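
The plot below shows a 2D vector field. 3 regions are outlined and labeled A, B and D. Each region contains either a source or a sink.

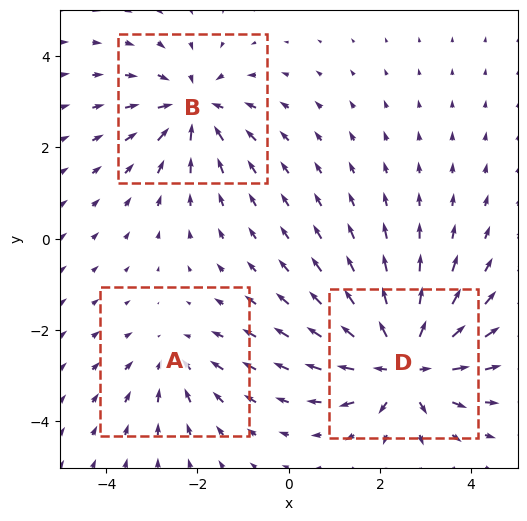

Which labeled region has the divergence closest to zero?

Divergence at each region's feature centre — A: about -2, B: about -3, D: about +5. Region A is closest to zero.

A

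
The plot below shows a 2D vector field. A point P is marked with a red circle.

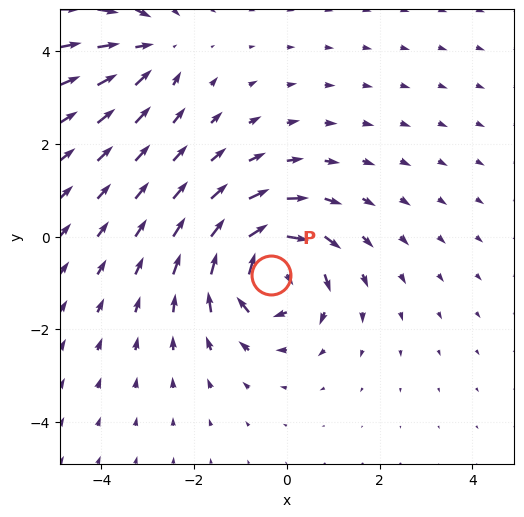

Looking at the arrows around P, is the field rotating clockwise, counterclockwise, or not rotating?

clockwise

Near P at (-0.3, -0.8) the arrows circulate clockwise. The curl (z-component) there is about -5; negative curl means clockwise rotation.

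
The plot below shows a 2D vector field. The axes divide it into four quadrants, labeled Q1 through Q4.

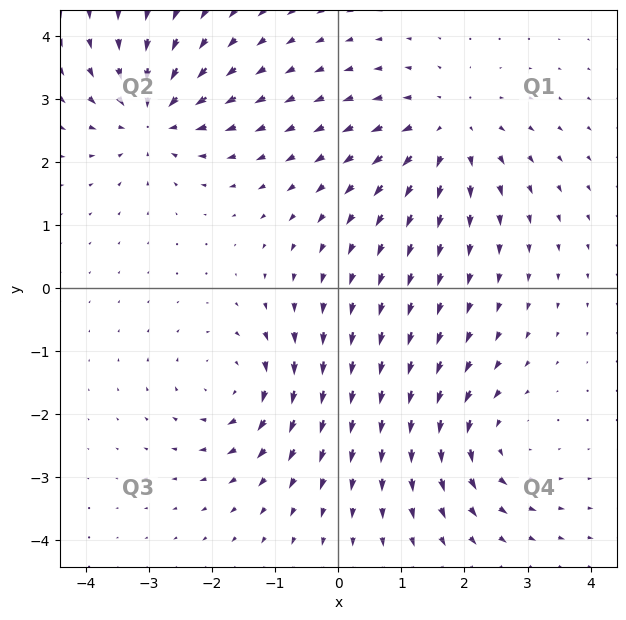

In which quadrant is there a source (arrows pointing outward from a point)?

Q1

The source sits at approximately (1.7, 2.5), which lies in quadrant Q1. The divergence there is about +5, positive as expected for a source.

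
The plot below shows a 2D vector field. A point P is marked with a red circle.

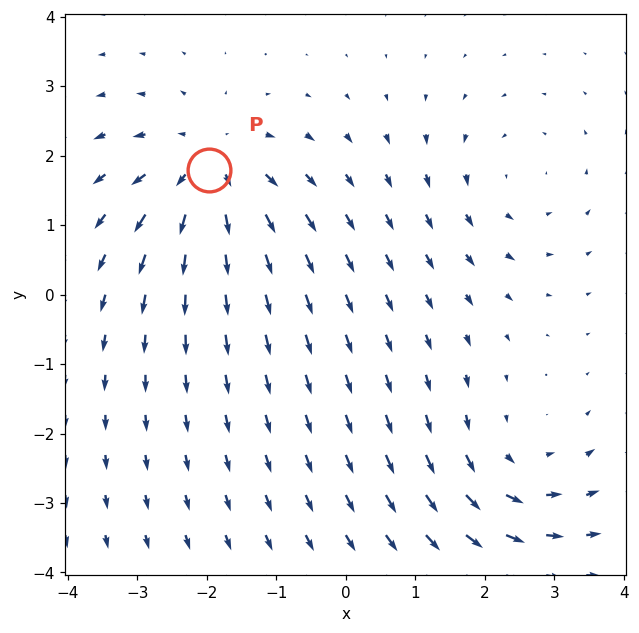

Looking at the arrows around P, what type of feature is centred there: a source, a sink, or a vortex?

At P (-2.0, 1.8) the arrows spread outward. Divergence about +5, curl ≈0 — positive divergence with near-zero curl is a source.

source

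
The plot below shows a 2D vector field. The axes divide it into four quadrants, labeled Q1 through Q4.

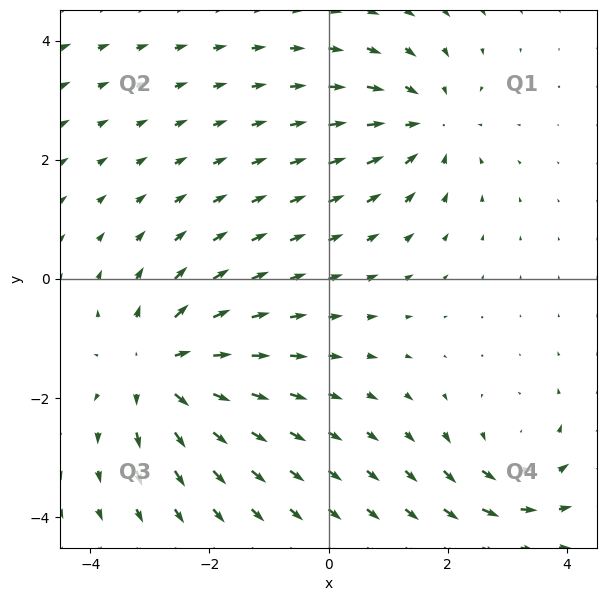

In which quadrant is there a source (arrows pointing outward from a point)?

Q3

The source sits at approximately (-2.8, -1.5), which lies in quadrant Q3. The divergence there is about +4, positive as expected for a source.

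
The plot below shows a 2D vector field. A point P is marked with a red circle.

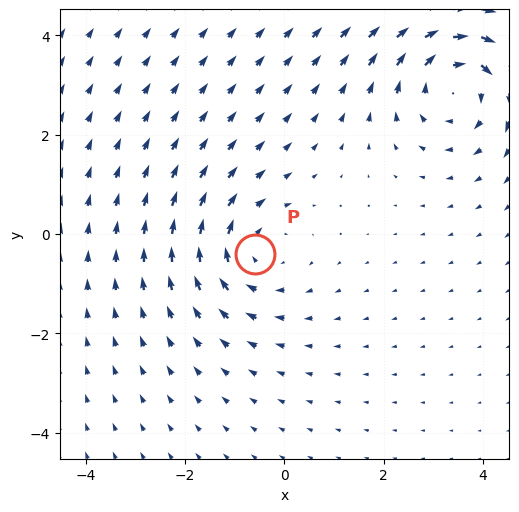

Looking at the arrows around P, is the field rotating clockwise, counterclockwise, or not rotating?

clockwise

Near P at (-0.6, -0.4) the arrows circulate clockwise. The curl (z-component) there is about -3; negative curl means clockwise rotation.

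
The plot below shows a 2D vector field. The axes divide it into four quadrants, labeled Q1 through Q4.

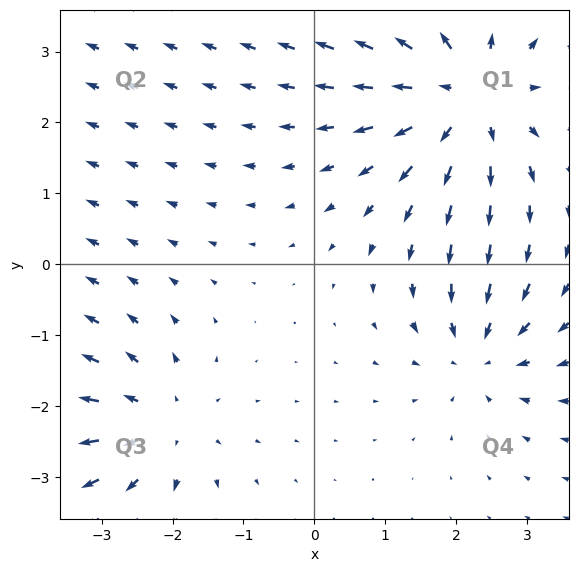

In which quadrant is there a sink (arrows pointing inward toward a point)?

Q4

The sink sits at approximately (2.3, -1.2), which lies in quadrant Q4. The divergence there is about -3, negative as expected for a sink.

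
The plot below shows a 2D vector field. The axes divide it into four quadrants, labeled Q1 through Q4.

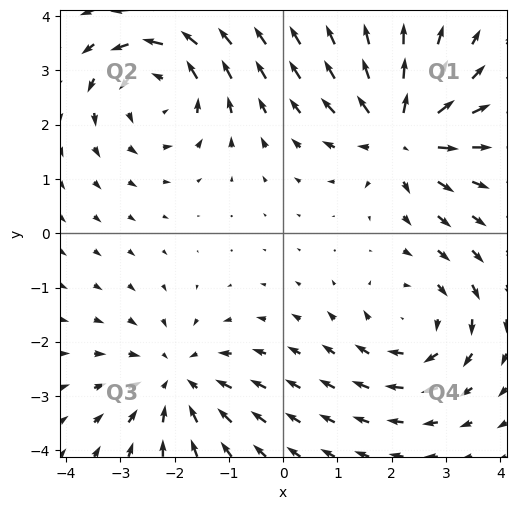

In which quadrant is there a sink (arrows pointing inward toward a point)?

Q3

The sink sits at approximately (-2.0, -2.7), which lies in quadrant Q3. The divergence there is about -4, negative as expected for a sink.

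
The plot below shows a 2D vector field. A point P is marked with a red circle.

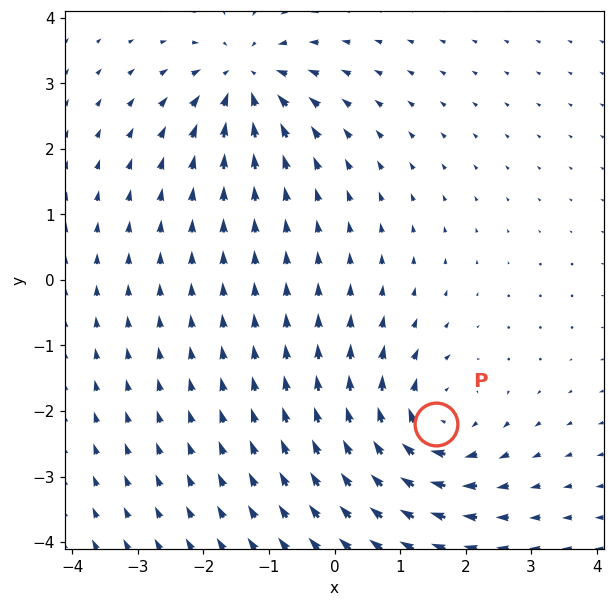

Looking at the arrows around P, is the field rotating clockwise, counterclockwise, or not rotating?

clockwise

Near P at (1.5, -2.2) the arrows circulate clockwise. The curl (z-component) there is about -5; negative curl means clockwise rotation.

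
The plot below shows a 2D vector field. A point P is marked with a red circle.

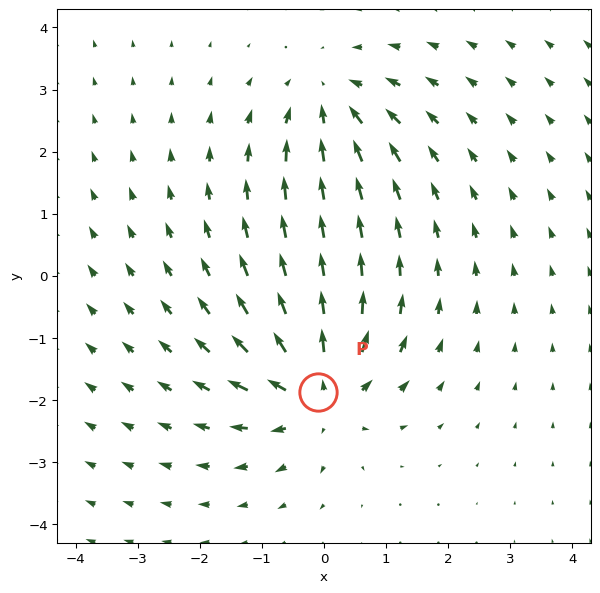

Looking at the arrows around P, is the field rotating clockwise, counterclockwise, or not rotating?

Near P at (-0.1, -1.9) the arrows show no circulation. The curl there is ≈0.

not rotating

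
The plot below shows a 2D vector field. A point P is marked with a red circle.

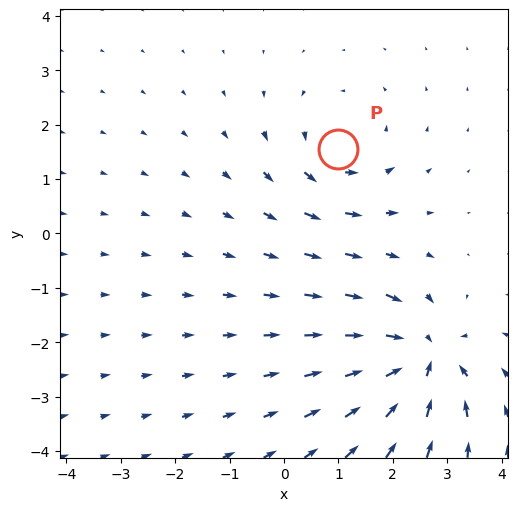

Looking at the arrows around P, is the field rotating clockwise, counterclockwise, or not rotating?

counterclockwise

Near P at (1.0, 1.5) the arrows circulate counterclockwise. The curl (z-component) there is about +4; positive curl means counterclockwise rotation.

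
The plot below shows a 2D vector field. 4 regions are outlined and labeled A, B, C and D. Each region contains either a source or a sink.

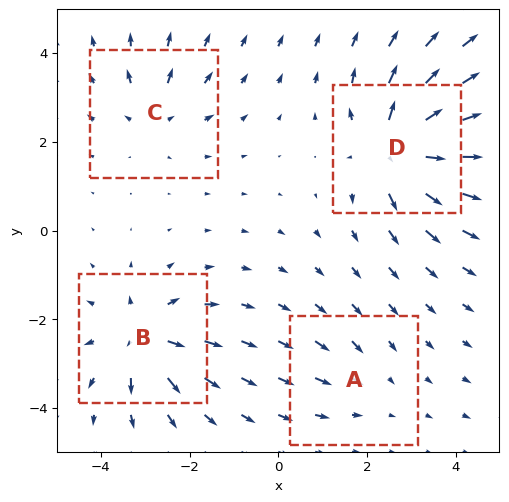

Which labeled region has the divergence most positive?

D

Divergence at each region's feature centre — A: about -2, B: about +6, C: about +4, D: about +8. Region D is most positive.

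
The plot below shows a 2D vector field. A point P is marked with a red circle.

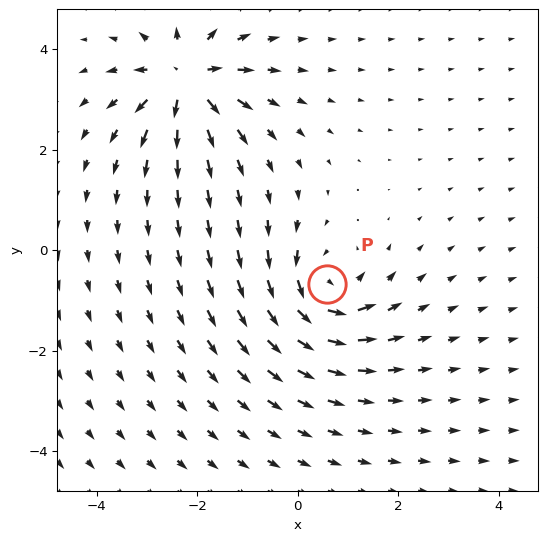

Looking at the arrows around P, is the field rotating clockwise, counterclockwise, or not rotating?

Near P at (0.6, -0.7) the arrows circulate counterclockwise. The curl (z-component) there is about +5; positive curl means counterclockwise rotation.

counterclockwise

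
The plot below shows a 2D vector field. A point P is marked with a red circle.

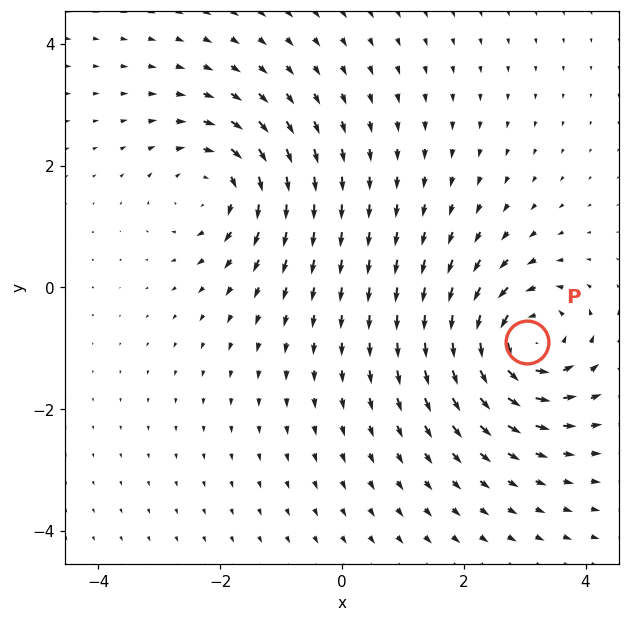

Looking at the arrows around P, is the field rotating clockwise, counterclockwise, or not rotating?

Near P at (3.0, -0.9) the arrows circulate counterclockwise. The curl (z-component) there is about +7; positive curl means counterclockwise rotation.

counterclockwise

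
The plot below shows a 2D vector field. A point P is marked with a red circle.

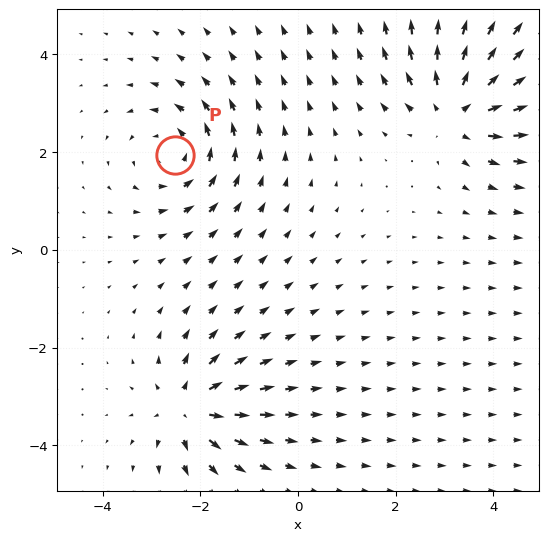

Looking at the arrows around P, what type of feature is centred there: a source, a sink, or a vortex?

At P (-2.5, 2.0) the arrows circulate counterclockwise. Divergence ≈0, curl about +5 — near-zero divergence with nonzero curl is a vortex.

vortex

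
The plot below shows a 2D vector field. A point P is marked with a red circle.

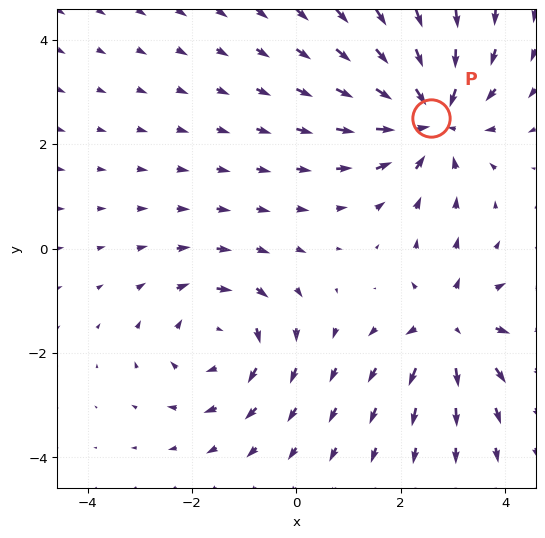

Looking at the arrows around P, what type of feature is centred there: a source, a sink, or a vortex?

sink

At P (2.6, 2.5) the arrows converge inward. Divergence about -4, curl ≈0 — negative divergence with near-zero curl is a sink.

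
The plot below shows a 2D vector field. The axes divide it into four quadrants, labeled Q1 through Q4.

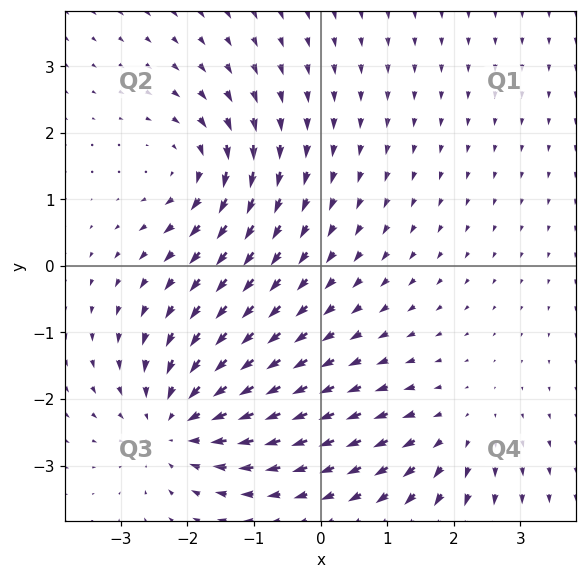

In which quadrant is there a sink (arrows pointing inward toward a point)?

The sink sits at approximately (-2.1, -2.3), which lies in quadrant Q3. The divergence there is about -4, negative as expected for a sink.

Q3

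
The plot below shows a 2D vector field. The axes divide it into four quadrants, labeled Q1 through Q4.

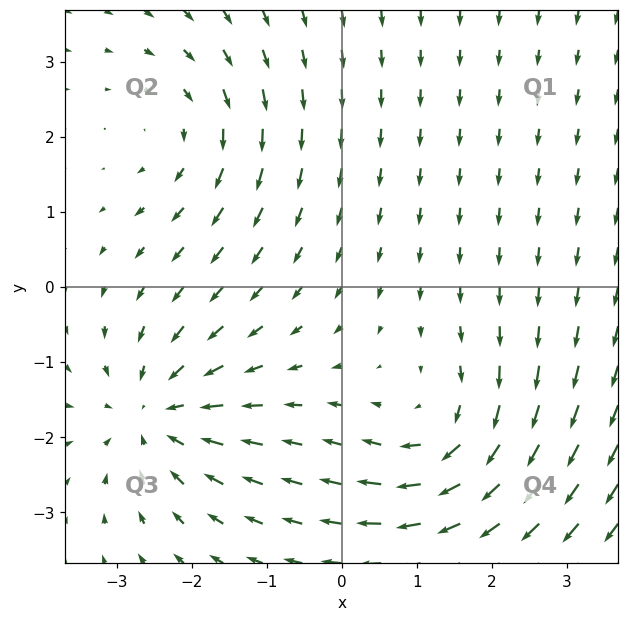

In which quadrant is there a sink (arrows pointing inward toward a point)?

Q3

The sink sits at approximately (-2.5, -1.7), which lies in quadrant Q3. The divergence there is about -5, negative as expected for a sink.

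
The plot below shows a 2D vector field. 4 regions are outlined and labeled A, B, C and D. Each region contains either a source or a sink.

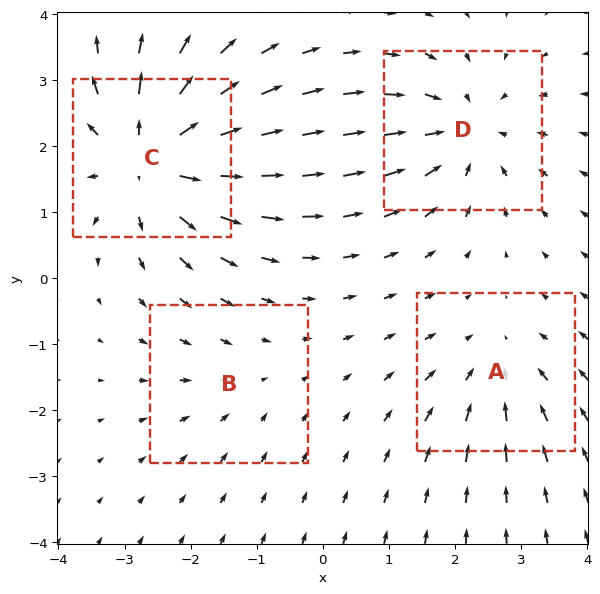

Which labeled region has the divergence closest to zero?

Divergence at each region's feature centre — A: about -3, B: about -2, C: about +6, D: about -4. Region B is closest to zero.

B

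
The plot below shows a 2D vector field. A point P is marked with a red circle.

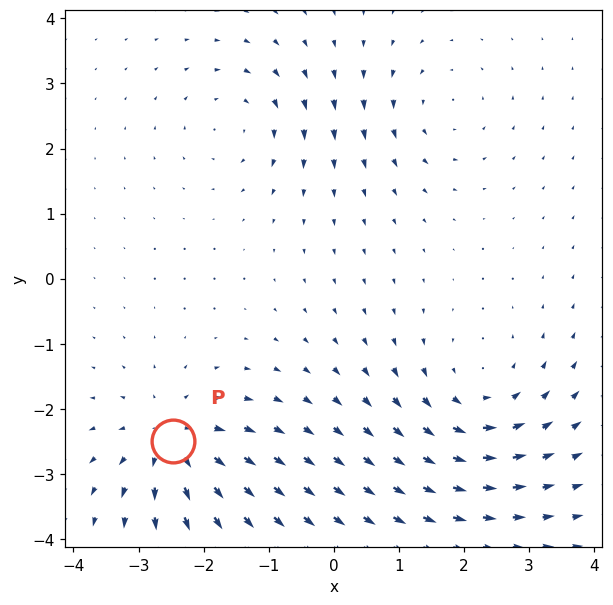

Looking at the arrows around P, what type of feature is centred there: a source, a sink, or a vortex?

source

At P (-2.5, -2.5) the arrows spread outward. Divergence about +5, curl ≈0 — positive divergence with near-zero curl is a source.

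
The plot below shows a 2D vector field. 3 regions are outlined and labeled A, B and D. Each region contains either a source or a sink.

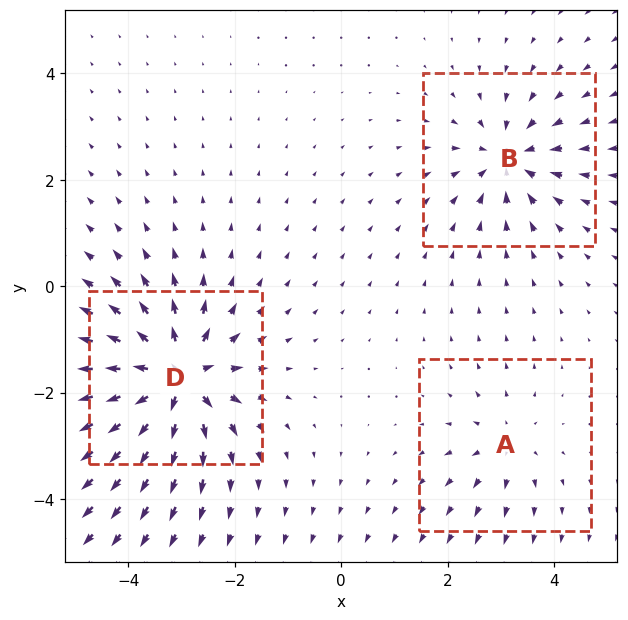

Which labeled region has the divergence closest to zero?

A

Divergence at each region's feature centre — A: about +3, B: about -4, D: about +7. Region A is closest to zero.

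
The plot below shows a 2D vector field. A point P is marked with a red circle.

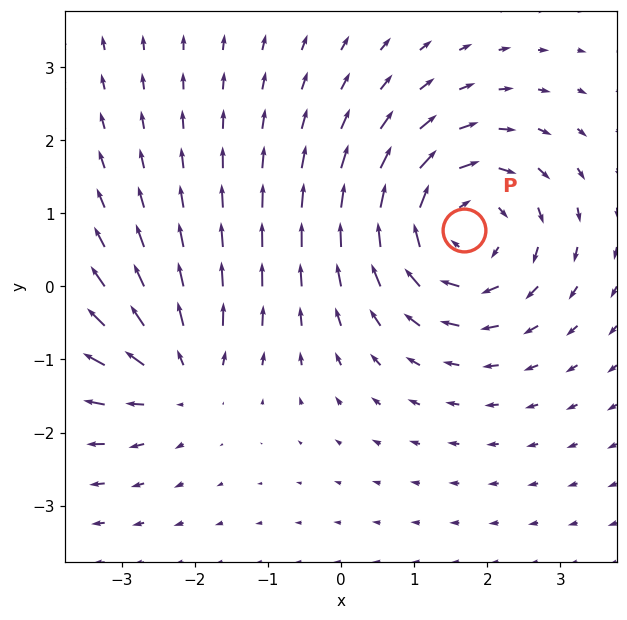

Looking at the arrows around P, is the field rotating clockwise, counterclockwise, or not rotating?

Near P at (1.7, 0.8) the arrows circulate clockwise. The curl (z-component) there is about -4; negative curl means clockwise rotation.

clockwise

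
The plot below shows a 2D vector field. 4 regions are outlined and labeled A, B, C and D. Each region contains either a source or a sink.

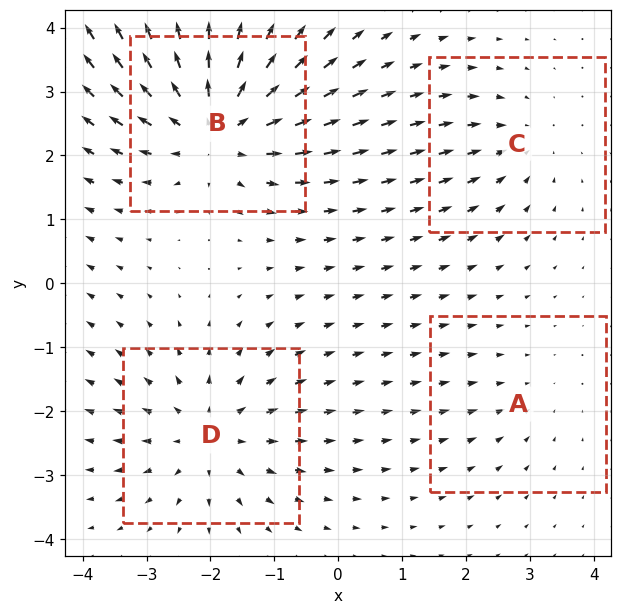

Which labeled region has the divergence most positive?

B

Divergence at each region's feature centre — A: about -2, B: about +7, C: about -3, D: about +4. Region B is most positive.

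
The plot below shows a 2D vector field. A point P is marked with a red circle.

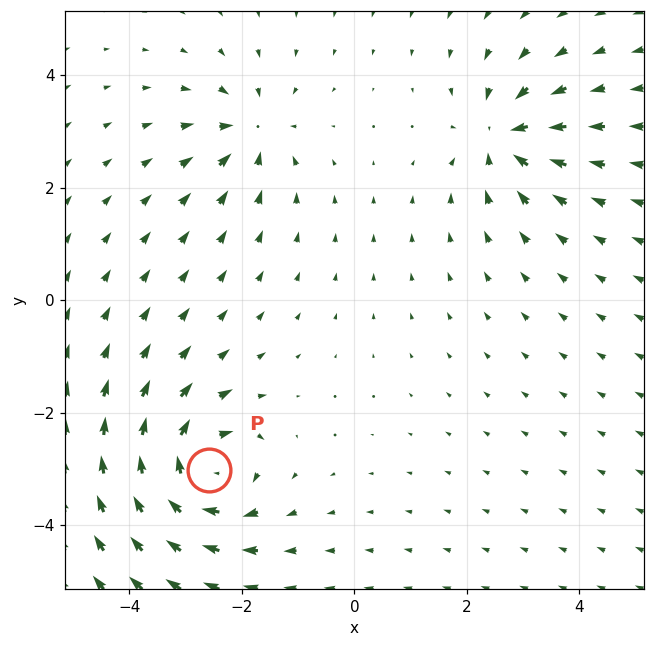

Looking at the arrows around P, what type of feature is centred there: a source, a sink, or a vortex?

At P (-2.6, -3.0) the arrows circulate clockwise. Divergence ≈0, curl about -7 — near-zero divergence with nonzero curl is a vortex.

vortex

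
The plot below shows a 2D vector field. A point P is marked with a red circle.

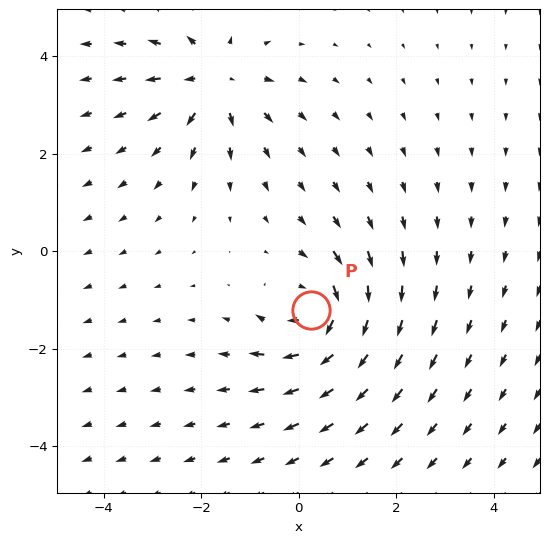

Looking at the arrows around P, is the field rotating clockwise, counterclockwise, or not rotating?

Near P at (0.2, -1.2) the arrows circulate clockwise. The curl (z-component) there is about -5; negative curl means clockwise rotation.

clockwise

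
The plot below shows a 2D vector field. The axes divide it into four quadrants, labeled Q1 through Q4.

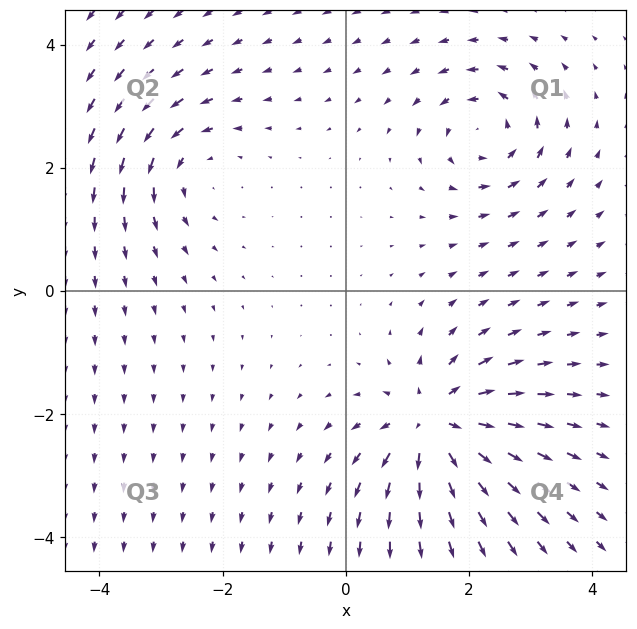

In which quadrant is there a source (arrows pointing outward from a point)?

The source sits at approximately (1.5, -2.2), which lies in quadrant Q4. The divergence there is about +5, positive as expected for a source.

Q4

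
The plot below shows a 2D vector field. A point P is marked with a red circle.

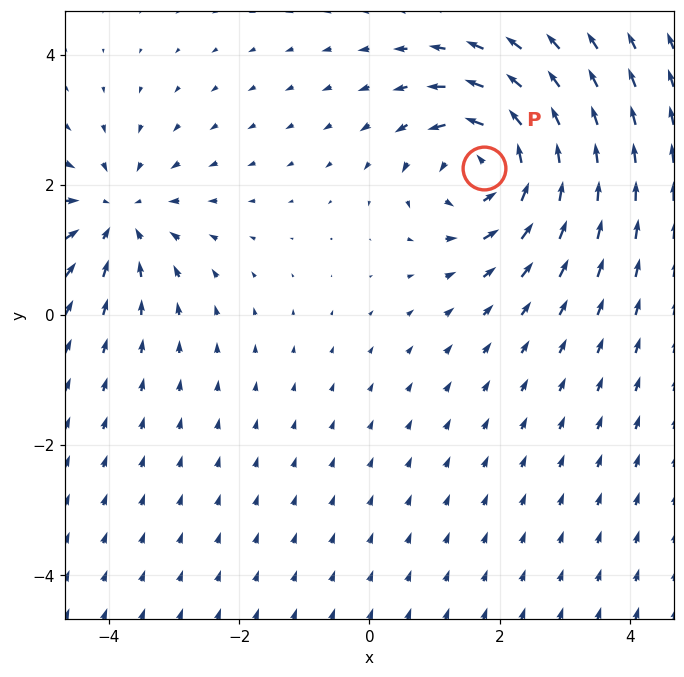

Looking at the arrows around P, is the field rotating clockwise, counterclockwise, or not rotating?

counterclockwise

Near P at (1.8, 2.3) the arrows circulate counterclockwise. The curl (z-component) there is about +6; positive curl means counterclockwise rotation.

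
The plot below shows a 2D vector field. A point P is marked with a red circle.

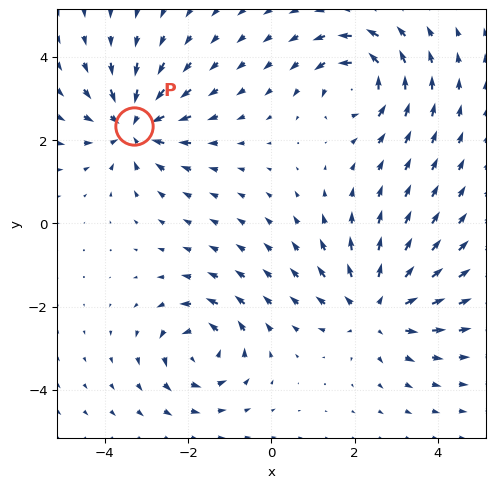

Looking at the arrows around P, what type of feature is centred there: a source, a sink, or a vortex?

sink

At P (-3.3, 2.4) the arrows converge inward. Divergence about -5, curl ≈0 — negative divergence with near-zero curl is a sink.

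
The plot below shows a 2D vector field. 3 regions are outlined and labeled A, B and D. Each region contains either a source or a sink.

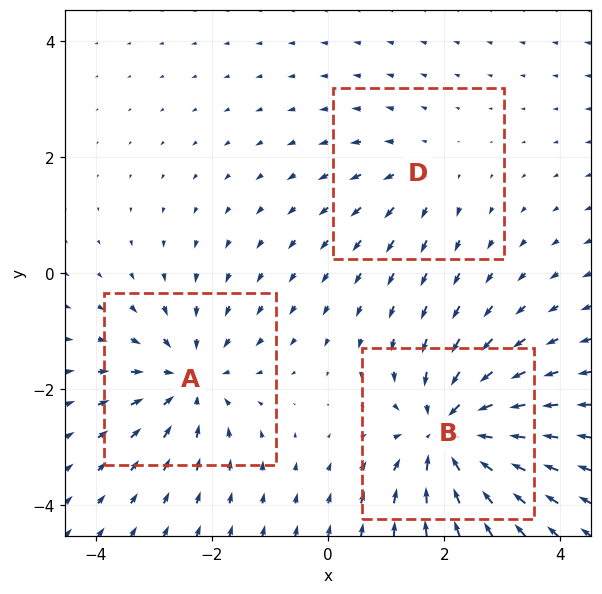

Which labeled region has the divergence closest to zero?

D

Divergence at each region's feature centre — A: about -4, B: about -5, D: about +2. Region D is closest to zero.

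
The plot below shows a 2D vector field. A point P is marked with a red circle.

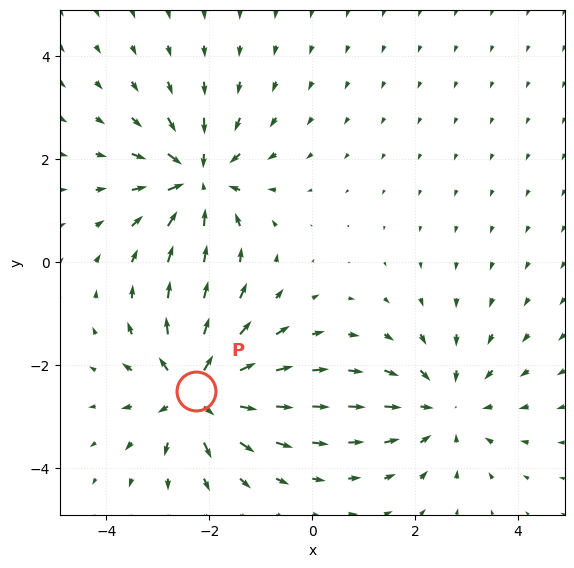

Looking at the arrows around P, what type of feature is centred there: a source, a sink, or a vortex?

At P (-2.3, -2.5) the arrows spread outward. Divergence about +5, curl ≈0 — positive divergence with near-zero curl is a source.

source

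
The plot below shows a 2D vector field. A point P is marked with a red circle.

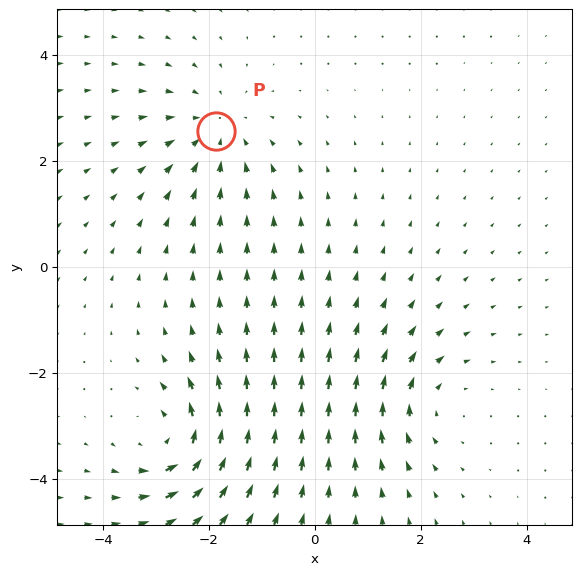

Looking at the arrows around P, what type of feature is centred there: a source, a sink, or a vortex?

sink

At P (-1.9, 2.6) the arrows converge inward. Divergence about -4, curl ≈0 — negative divergence with near-zero curl is a sink.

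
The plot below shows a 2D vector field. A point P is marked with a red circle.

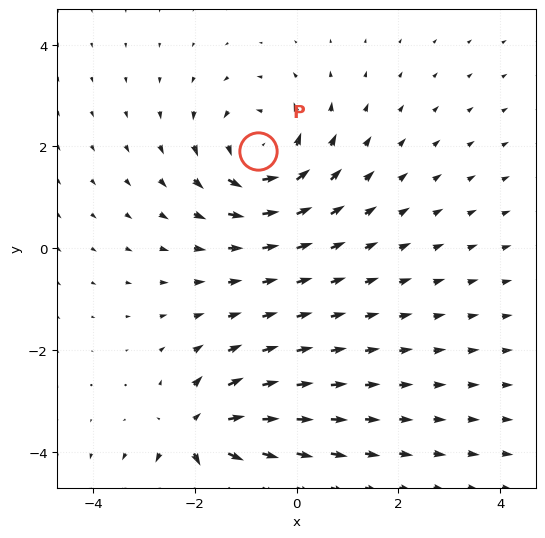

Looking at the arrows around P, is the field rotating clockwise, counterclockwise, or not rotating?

Near P at (-0.8, 1.9) the arrows circulate counterclockwise. The curl (z-component) there is about +5; positive curl means counterclockwise rotation.

counterclockwise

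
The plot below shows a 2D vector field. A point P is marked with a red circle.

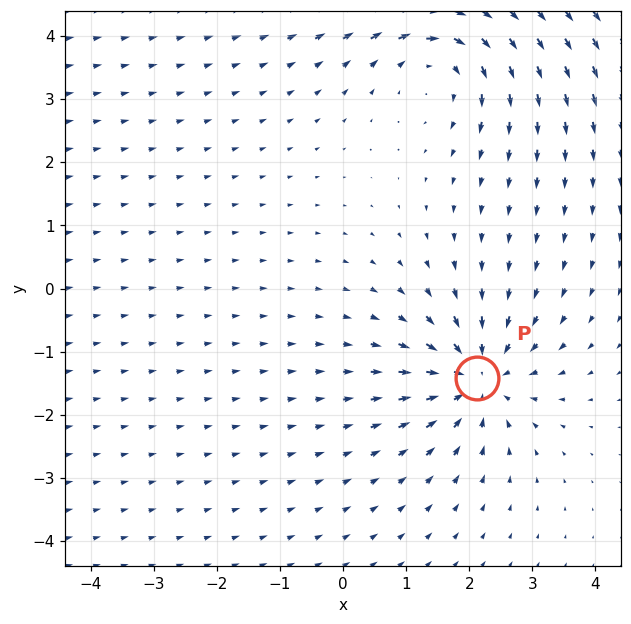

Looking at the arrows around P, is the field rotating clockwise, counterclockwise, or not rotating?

Near P at (2.1, -1.4) the arrows show no circulation. The curl there is ≈0.

not rotating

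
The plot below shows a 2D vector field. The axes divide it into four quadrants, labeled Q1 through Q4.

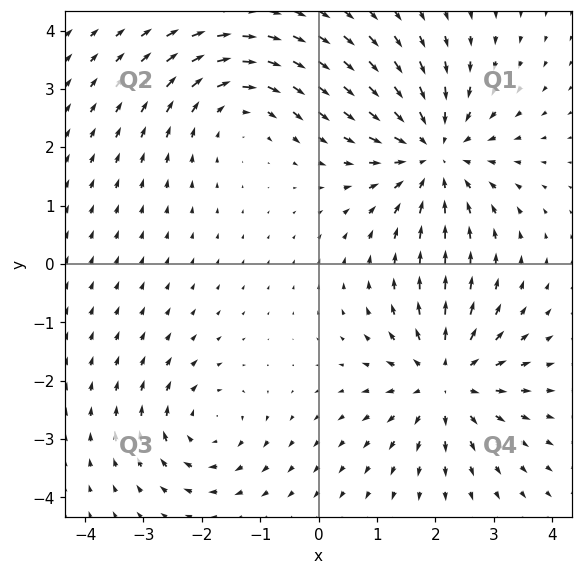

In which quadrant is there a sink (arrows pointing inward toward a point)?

Q1

The sink sits at approximately (2.0, 1.9), which lies in quadrant Q1. The divergence there is about -4, negative as expected for a sink.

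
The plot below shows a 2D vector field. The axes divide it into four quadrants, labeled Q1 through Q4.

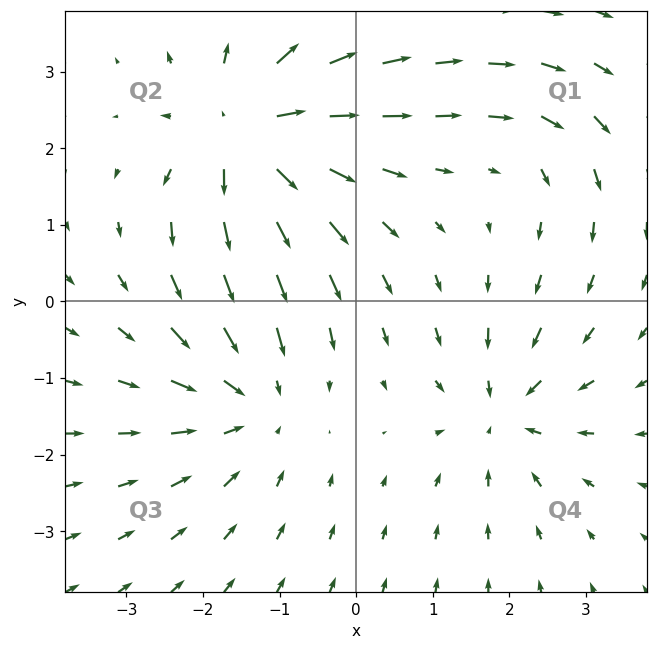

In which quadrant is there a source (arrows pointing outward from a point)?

The source sits at approximately (-1.4, 2.2), which lies in quadrant Q2. The divergence there is about +6, positive as expected for a source.

Q2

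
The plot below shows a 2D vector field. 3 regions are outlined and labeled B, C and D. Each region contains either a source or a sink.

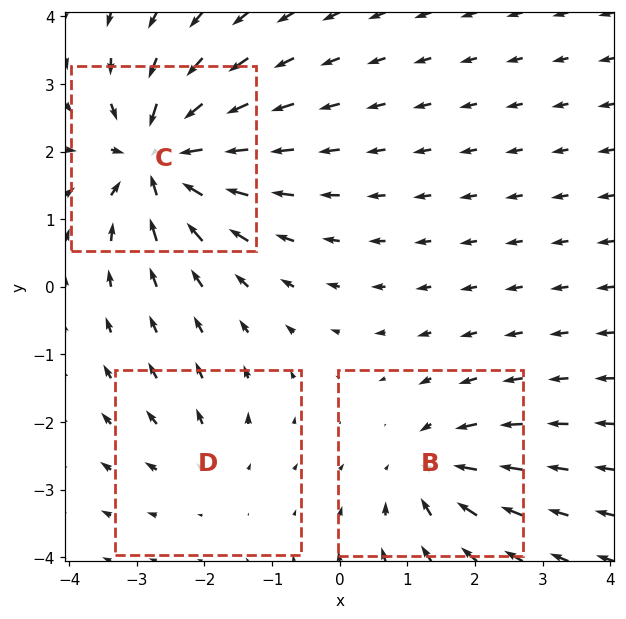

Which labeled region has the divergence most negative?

Divergence at each region's feature centre — B: about -4, C: about -6, D: about +2. Region C is most negative.

C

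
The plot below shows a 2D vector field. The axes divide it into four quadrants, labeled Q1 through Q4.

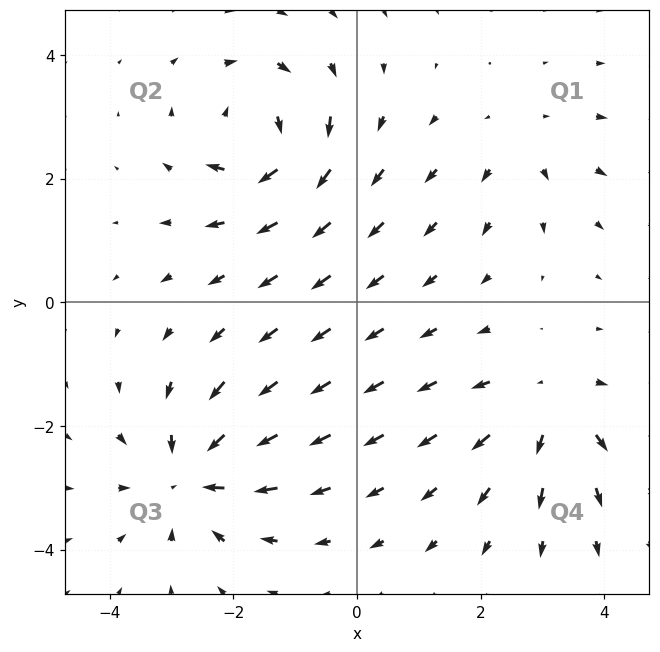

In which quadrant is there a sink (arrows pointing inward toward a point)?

The sink sits at approximately (-2.7, -2.8), which lies in quadrant Q3. The divergence there is about -6, negative as expected for a sink.

Q3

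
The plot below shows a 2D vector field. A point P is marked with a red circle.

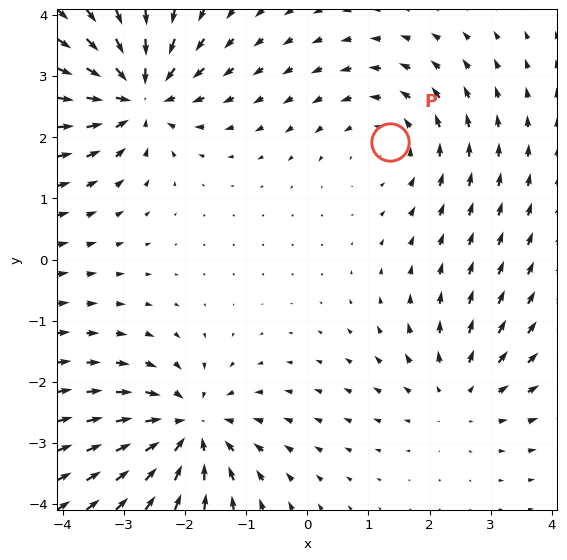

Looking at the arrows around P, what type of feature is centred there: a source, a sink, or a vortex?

At P (1.3, 1.9) the arrows circulate counterclockwise. Divergence ≈0, curl about +3 — near-zero divergence with nonzero curl is a vortex.

vortex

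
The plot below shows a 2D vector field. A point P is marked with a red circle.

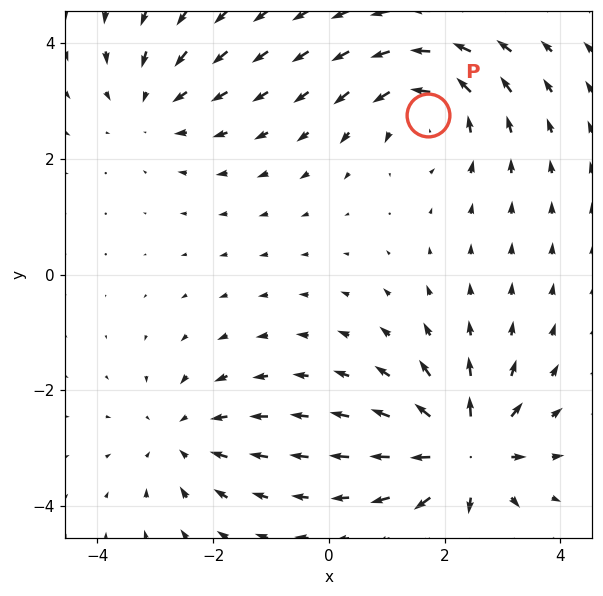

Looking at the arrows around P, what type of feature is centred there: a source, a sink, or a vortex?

vortex

At P (1.7, 2.8) the arrows circulate counterclockwise. Divergence ≈0, curl about +5 — near-zero divergence with nonzero curl is a vortex.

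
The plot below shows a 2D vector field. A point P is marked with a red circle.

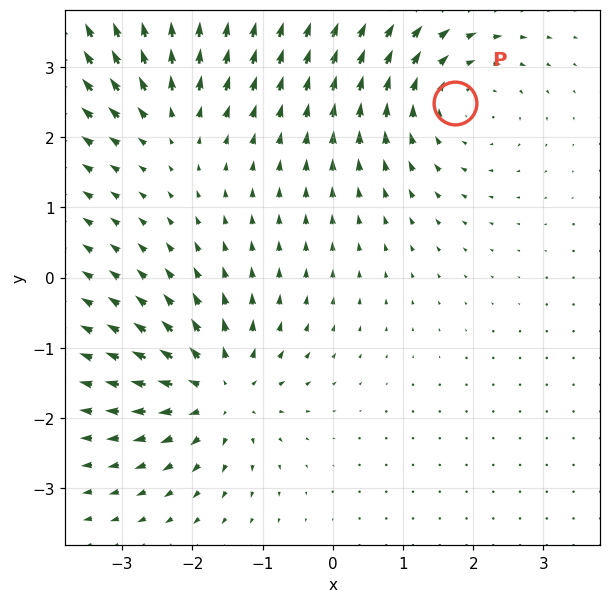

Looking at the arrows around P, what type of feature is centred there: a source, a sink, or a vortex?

At P (1.7, 2.5) the arrows circulate clockwise. Divergence ≈0, curl about -4 — near-zero divergence with nonzero curl is a vortex.

vortex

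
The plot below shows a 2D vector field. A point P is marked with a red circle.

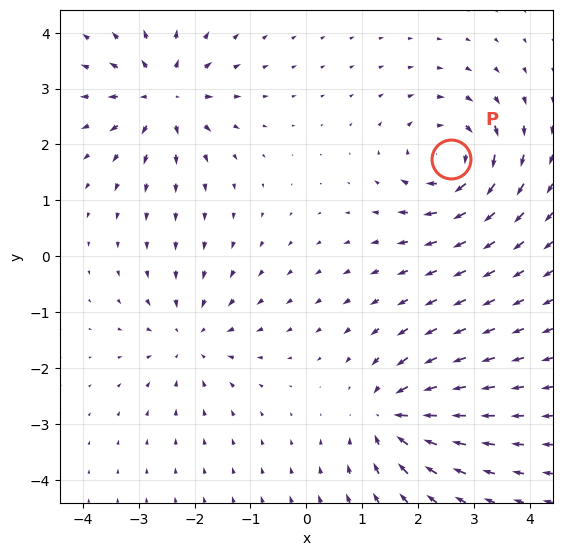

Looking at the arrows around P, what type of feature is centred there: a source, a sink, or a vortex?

vortex

At P (2.6, 1.7) the arrows circulate clockwise. Divergence ≈0, curl about -5 — near-zero divergence with nonzero curl is a vortex.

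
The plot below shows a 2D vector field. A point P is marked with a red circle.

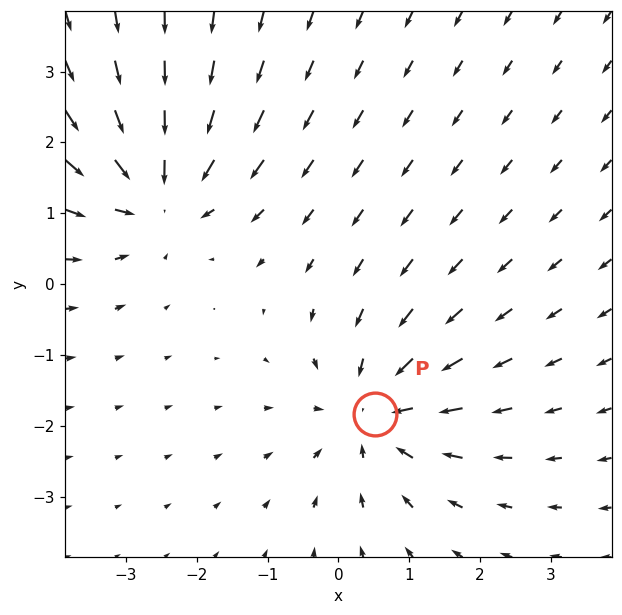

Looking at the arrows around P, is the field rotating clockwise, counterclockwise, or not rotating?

not rotating

Near P at (0.5, -1.8) the arrows show no circulation. The curl there is ≈0.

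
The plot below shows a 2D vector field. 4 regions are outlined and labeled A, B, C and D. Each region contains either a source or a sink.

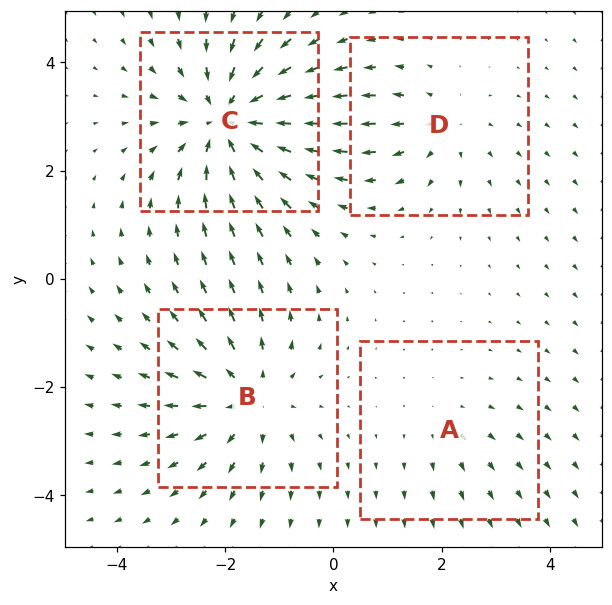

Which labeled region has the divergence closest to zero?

Divergence at each region's feature centre — A: about +2, B: about +4, C: about -6, D: about +3. Region A is closest to zero.

A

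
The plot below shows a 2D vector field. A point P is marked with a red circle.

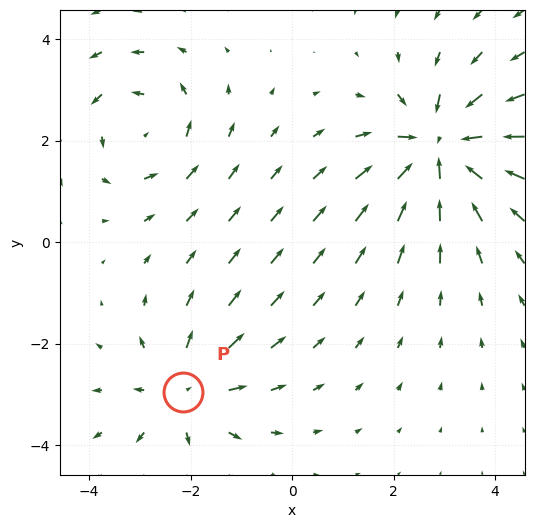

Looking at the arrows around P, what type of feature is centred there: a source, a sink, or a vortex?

At P (-2.1, -3.0) the arrows spread outward. Divergence about +3, curl ≈0 — positive divergence with near-zero curl is a source.

source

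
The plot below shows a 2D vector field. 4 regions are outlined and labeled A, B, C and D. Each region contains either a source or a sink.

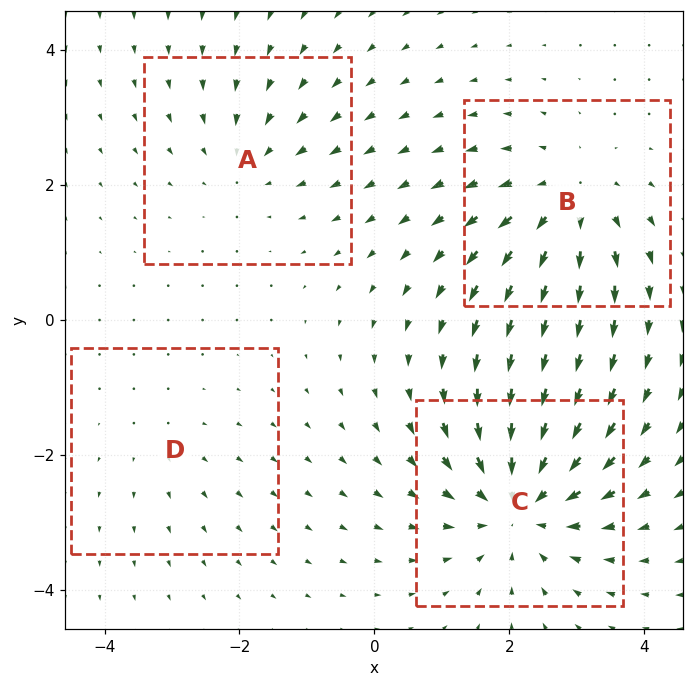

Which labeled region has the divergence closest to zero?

D

Divergence at each region's feature centre — A: about -3, B: about +5, C: about -6, D: about +2. Region D is closest to zero.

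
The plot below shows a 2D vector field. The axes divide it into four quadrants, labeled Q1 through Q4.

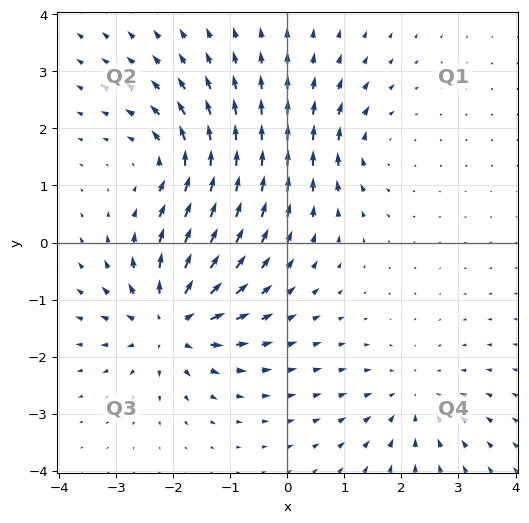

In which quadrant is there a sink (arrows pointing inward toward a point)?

Q4

The sink sits at approximately (2.2, -2.7), which lies in quadrant Q4. The divergence there is about -3, negative as expected for a sink.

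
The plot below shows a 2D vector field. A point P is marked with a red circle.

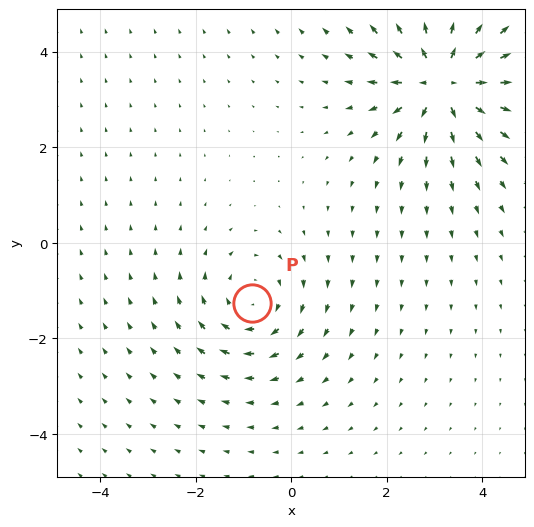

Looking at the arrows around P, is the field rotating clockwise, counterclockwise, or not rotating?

clockwise

Near P at (-0.8, -1.3) the arrows circulate clockwise. The curl (z-component) there is about -3; negative curl means clockwise rotation.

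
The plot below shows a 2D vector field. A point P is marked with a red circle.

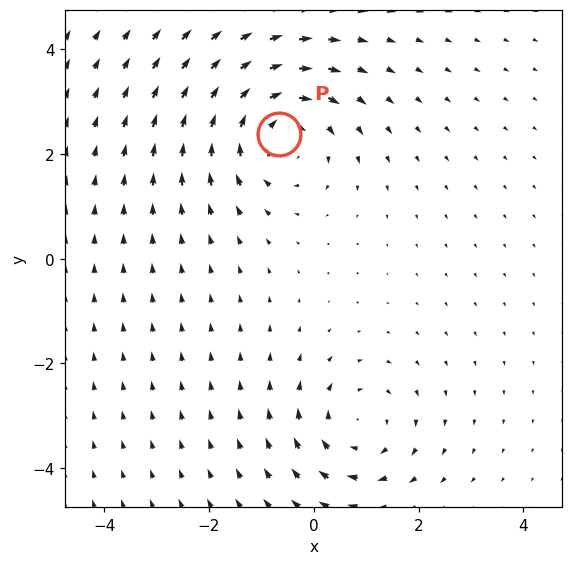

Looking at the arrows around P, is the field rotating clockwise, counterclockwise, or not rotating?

clockwise

Near P at (-0.7, 2.4) the arrows circulate clockwise. The curl (z-component) there is about -3; negative curl means clockwise rotation.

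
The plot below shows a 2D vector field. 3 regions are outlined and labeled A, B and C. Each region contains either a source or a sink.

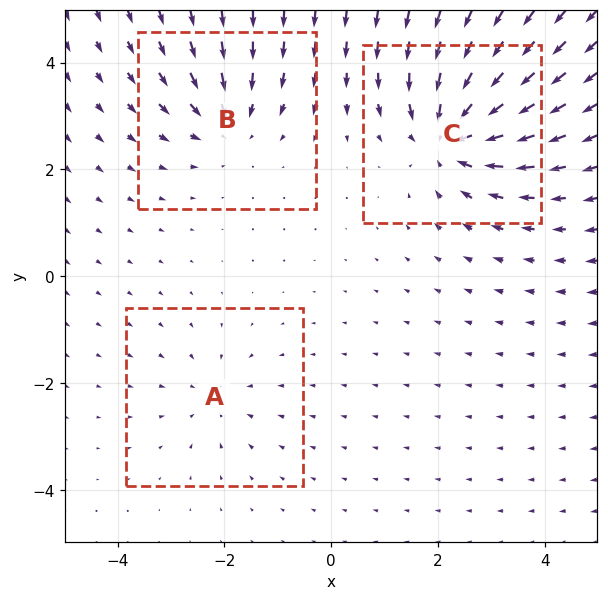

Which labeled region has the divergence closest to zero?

A

Divergence at each region's feature centre — A: about -2, B: about -3, C: about -5. Region A is closest to zero.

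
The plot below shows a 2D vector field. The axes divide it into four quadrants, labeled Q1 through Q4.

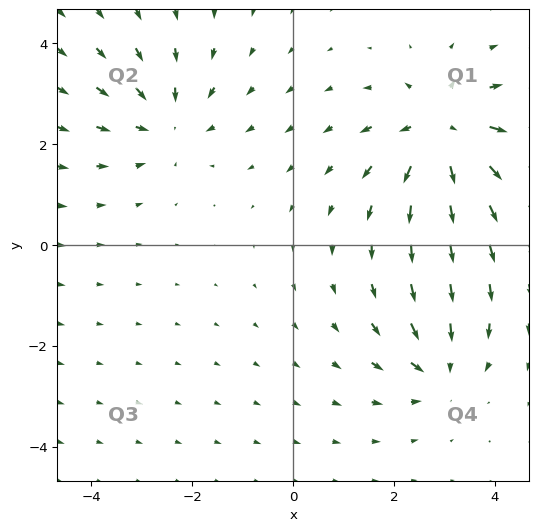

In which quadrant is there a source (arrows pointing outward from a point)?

Q1

The source sits at approximately (3.0, 2.2), which lies in quadrant Q1. The divergence there is about +5, positive as expected for a source.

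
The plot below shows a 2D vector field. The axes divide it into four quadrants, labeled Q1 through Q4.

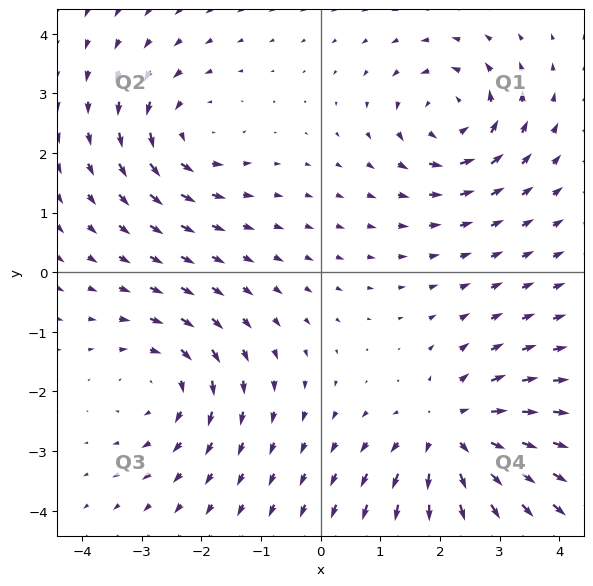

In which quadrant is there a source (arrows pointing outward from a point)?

The source sits at approximately (2.2, -2.7), which lies in quadrant Q4. The divergence there is about +4, positive as expected for a source.

Q4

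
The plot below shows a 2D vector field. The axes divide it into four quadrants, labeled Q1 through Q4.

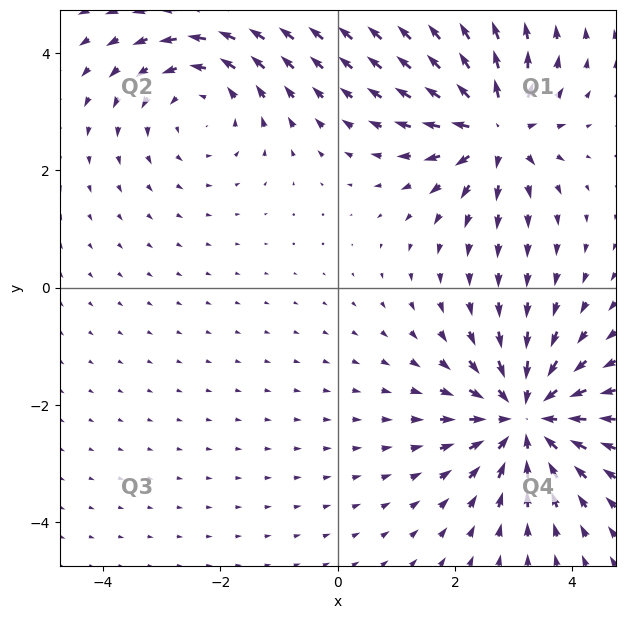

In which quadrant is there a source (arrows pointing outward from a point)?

Q1

The source sits at approximately (2.7, 2.7), which lies in quadrant Q1. The divergence there is about +5, positive as expected for a source.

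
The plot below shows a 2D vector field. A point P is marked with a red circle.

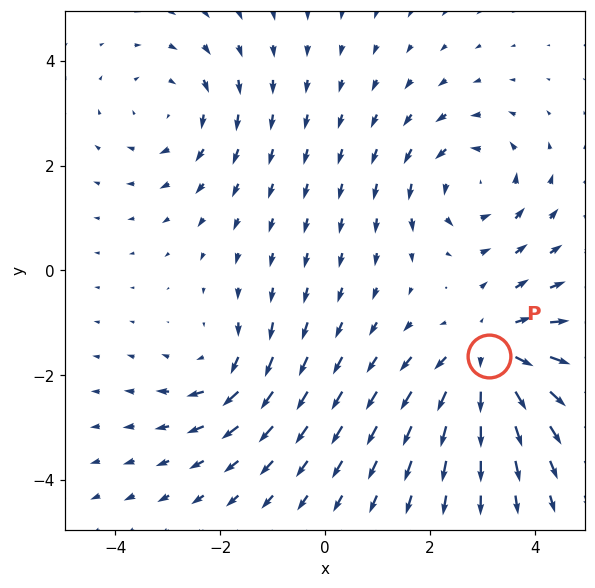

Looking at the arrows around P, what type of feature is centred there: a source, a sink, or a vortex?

At P (3.1, -1.6) the arrows spread outward. Divergence about +5, curl ≈0 — positive divergence with near-zero curl is a source.

source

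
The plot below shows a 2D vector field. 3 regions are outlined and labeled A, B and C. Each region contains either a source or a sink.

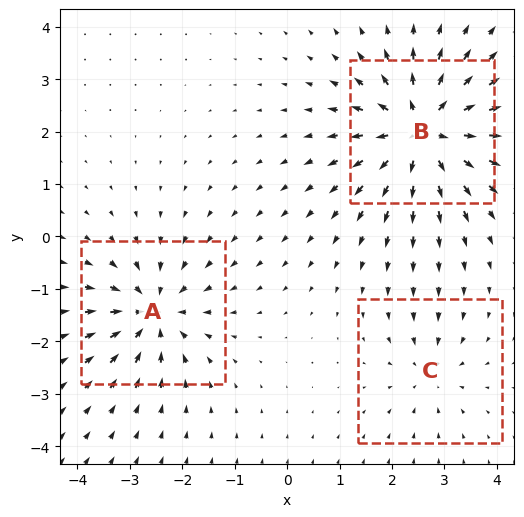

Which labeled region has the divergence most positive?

Divergence at each region's feature centre — A: about -4, B: about +6, C: about -3. Region B is most positive.

B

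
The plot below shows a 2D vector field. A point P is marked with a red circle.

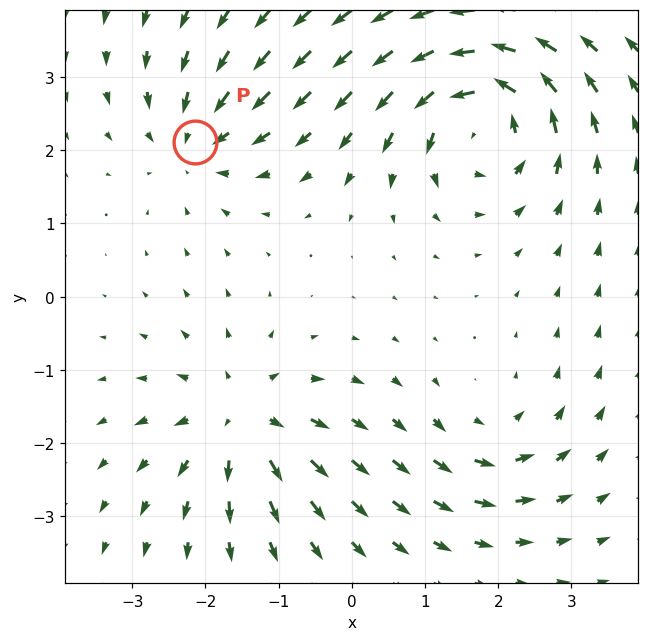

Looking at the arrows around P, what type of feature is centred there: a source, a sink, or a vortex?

At P (-2.1, 2.1) the arrows converge inward. Divergence about -4, curl ≈0 — negative divergence with near-zero curl is a sink.

sink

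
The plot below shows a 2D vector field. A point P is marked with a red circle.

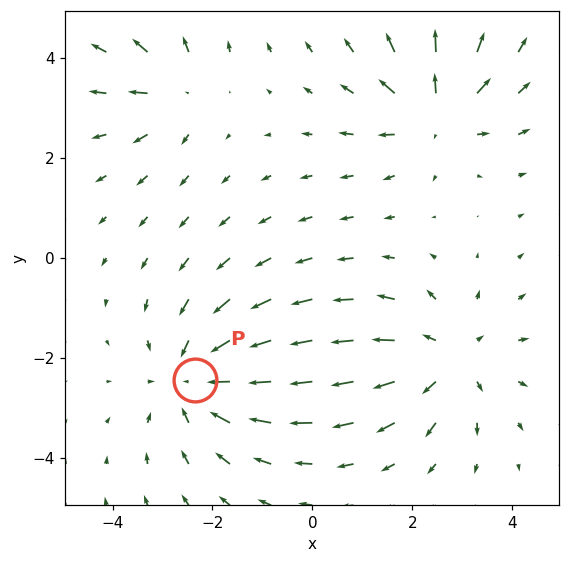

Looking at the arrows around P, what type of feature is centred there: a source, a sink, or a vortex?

At P (-2.3, -2.4) the arrows converge inward. Divergence about -4, curl ≈0 — negative divergence with near-zero curl is a sink.

sink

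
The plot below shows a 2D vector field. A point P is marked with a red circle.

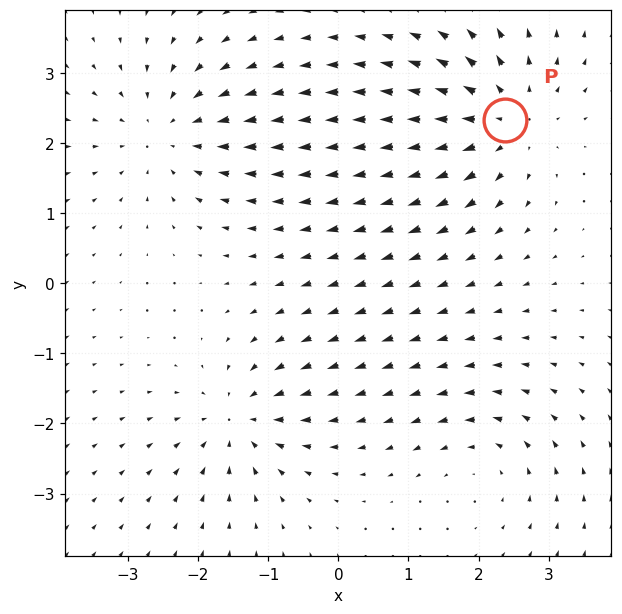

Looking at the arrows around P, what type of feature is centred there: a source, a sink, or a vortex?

source

At P (2.4, 2.3) the arrows spread outward. Divergence about +5, curl ≈0 — positive divergence with near-zero curl is a source.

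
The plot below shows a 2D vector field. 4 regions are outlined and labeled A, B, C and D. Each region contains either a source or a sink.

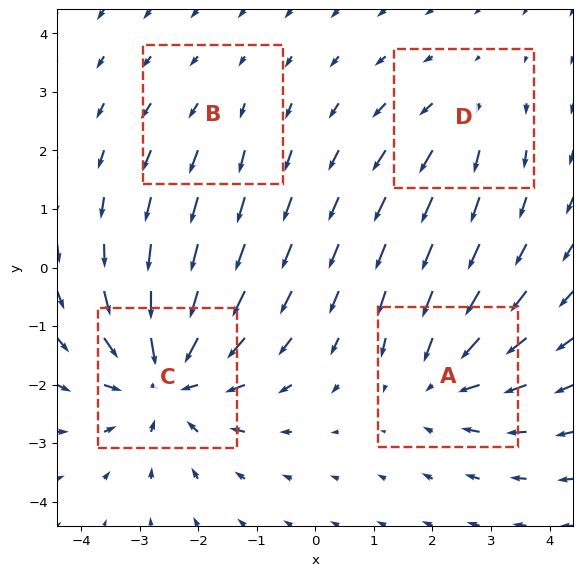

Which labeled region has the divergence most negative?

Divergence at each region's feature centre — A: about -4, B: about +2, C: about -6, D: about +3. Region C is most negative.

C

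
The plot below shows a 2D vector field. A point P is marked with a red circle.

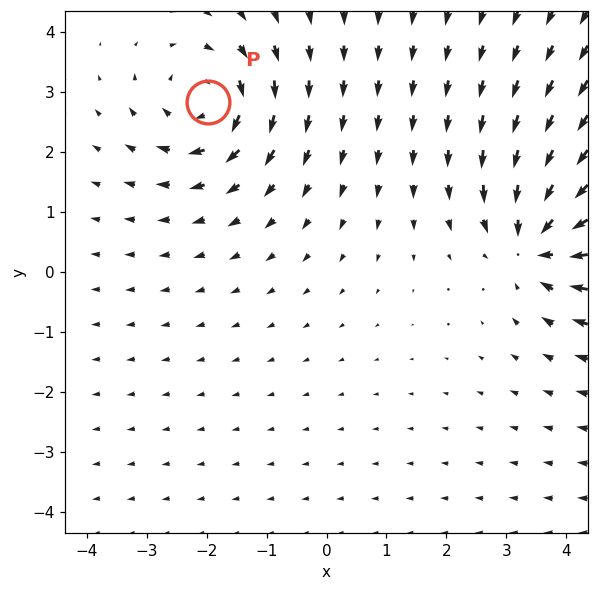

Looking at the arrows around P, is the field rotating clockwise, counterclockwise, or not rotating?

clockwise

Near P at (-2.0, 2.8) the arrows circulate clockwise. The curl (z-component) there is about -4; negative curl means clockwise rotation.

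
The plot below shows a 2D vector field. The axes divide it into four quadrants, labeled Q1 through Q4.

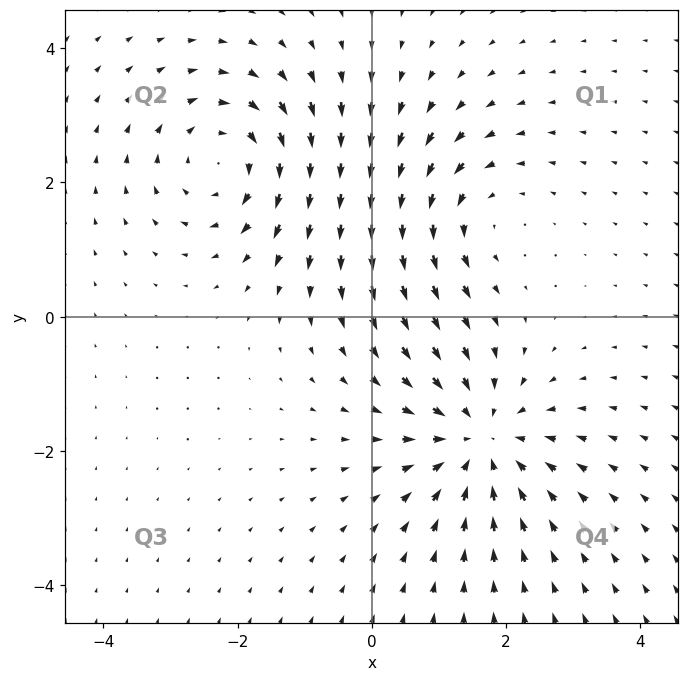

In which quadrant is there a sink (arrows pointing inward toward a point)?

Q4

The sink sits at approximately (1.6, -1.8), which lies in quadrant Q4. The divergence there is about -5, negative as expected for a sink.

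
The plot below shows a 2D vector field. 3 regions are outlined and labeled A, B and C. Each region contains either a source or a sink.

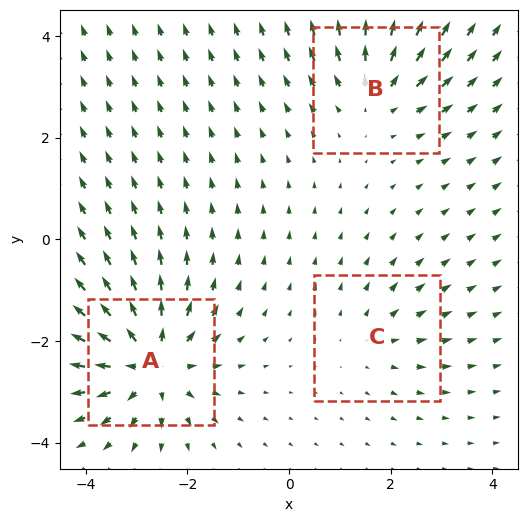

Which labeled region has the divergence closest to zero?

C

Divergence at each region's feature centre — A: about +5, B: about +3, C: about +2. Region C is closest to zero.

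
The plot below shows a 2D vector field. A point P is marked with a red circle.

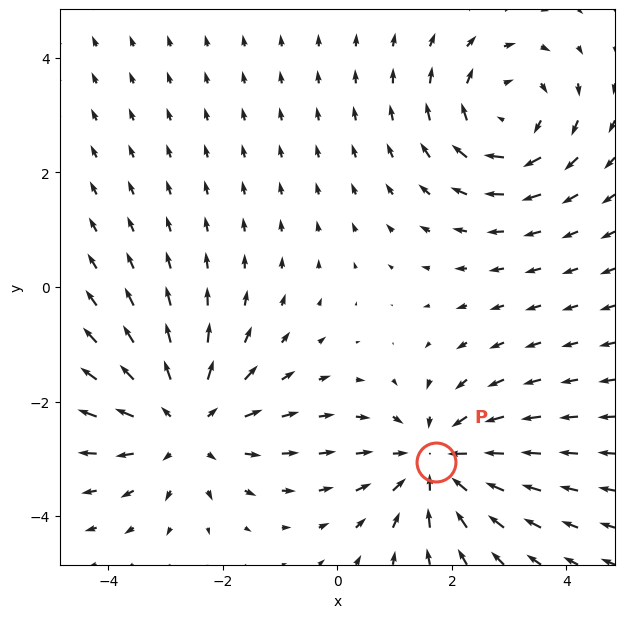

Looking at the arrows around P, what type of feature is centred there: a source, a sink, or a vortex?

sink

At P (1.7, -3.0) the arrows converge inward. Divergence about -4, curl ≈0 — negative divergence with near-zero curl is a sink.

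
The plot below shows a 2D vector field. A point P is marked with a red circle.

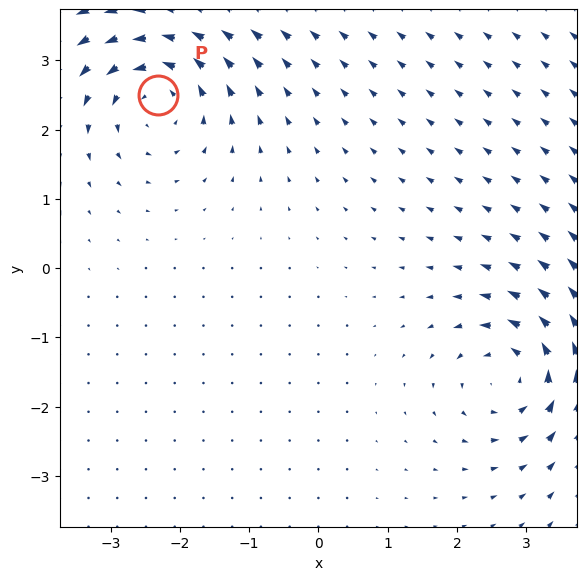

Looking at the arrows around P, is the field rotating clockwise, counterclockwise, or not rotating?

Near P at (-2.3, 2.5) the arrows circulate counterclockwise. The curl (z-component) there is about +4; positive curl means counterclockwise rotation.

counterclockwise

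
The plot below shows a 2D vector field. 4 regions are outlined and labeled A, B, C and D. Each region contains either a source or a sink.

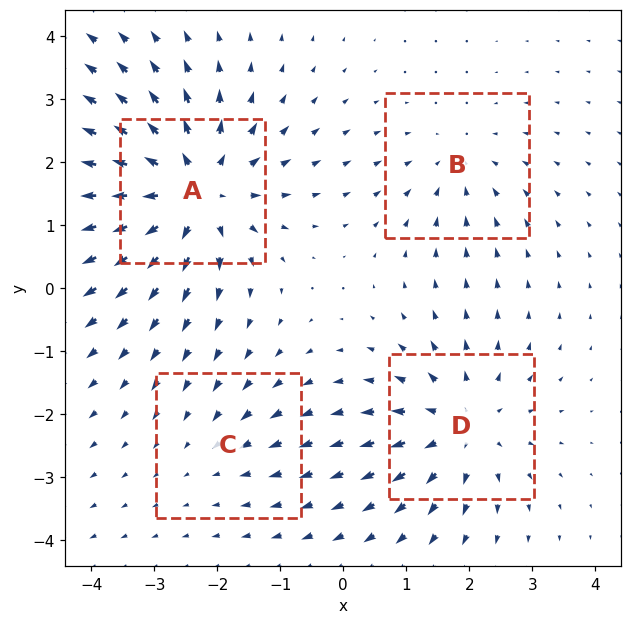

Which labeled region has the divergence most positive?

Divergence at each region's feature centre — A: about +7, B: about -3, C: about -2, D: about +5. Region A is most positive.

A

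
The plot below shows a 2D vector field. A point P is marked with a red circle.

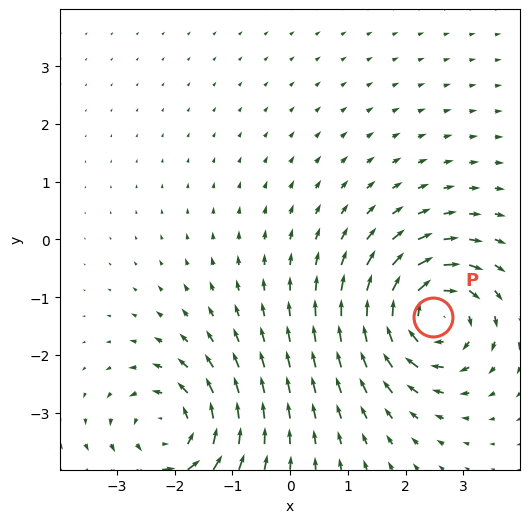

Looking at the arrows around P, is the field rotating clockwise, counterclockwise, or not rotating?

Near P at (2.5, -1.4) the arrows circulate clockwise. The curl (z-component) there is about -6; negative curl means clockwise rotation.

clockwise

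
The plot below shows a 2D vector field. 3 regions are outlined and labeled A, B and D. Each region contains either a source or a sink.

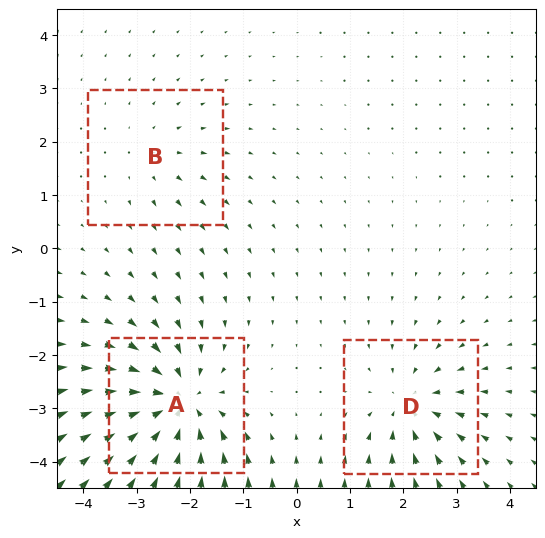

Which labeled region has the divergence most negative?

Divergence at each region's feature centre — A: about -6, B: about +2, D: about -4. Region A is most negative.

A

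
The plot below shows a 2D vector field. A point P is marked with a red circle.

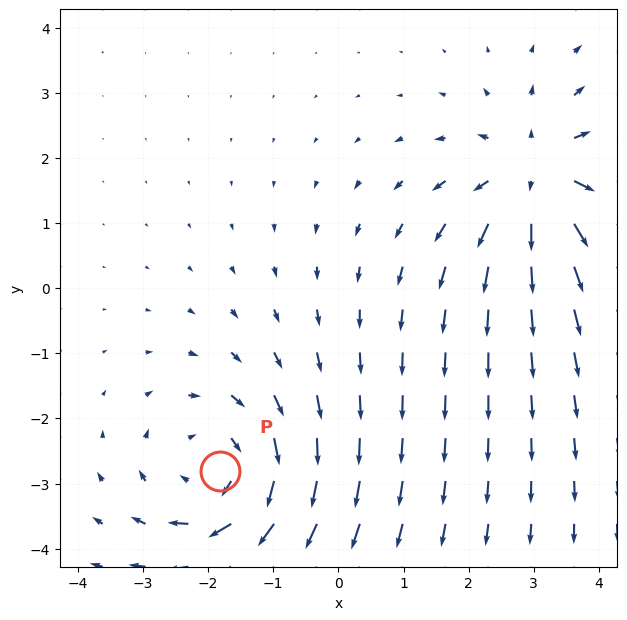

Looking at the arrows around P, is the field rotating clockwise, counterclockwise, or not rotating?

Near P at (-1.8, -2.8) the arrows circulate clockwise. The curl (z-component) there is about -3; negative curl means clockwise rotation.

clockwise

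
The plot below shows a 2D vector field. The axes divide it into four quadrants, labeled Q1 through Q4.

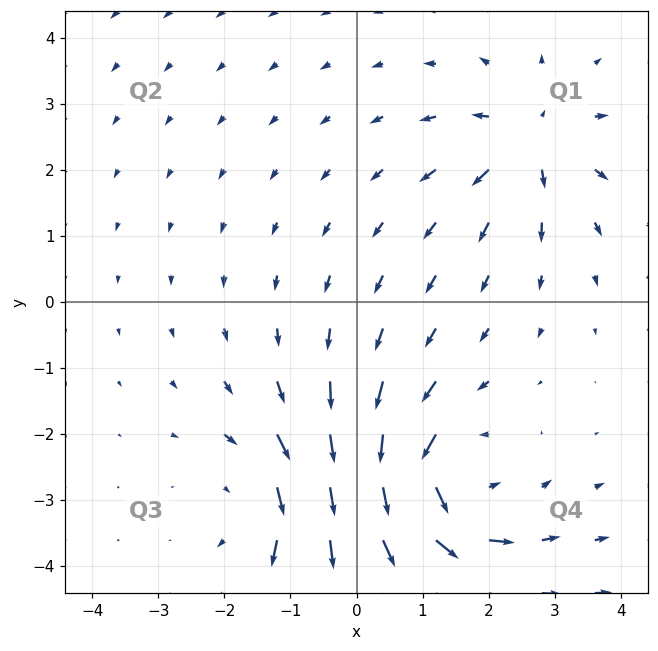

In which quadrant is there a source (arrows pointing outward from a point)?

Q1

The source sits at approximately (2.6, 2.4), which lies in quadrant Q1. The divergence there is about +4, positive as expected for a source.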